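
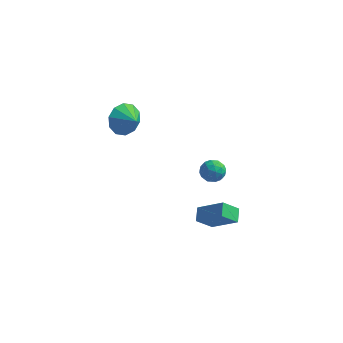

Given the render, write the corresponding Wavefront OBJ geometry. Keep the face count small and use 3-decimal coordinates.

v -4.219 4.177 3.424
v -3.733 4.432 2.482
v -3.281 3.763 3.796
v -3.667 4.956 2.899
v -3.811 5.184 3.517
v -4.111 5.026 4.099
v -4.452 4.545 4.424
v -4.704 3.923 4.367
v -4.771 3.398 3.95
v -4.627 3.171 3.332
v -4.327 3.328 2.75
v -3.986 3.809 2.425
v 0.928 3.196 1.753
v 1.445 3.575 2.156
v 1.695 2.245 1.664
v 2.212 2.624 2.067
v 1.576 2.381 2.399
v 1.102 2.969 2.454
v 2.038 2.851 1.366
v 1.564 3.439 1.421
v 2.131 3.362 1.917
v 1.845 3.071 2.555
v 1.295 2.749 1.265
v 1.009 2.458 1.903
v 1.119 3.469 1.962
v 2.021 2.351 1.858
v 1.647 2.208 2.053
v 1.951 2.431 2.29
v 0.918 3.113 2.137
v 1.221 3.336 2.374
v 1.298 2.634 2.517
v 1.919 2.484 1.446
v 2.222 2.707 1.683
v 1.189 3.389 1.53
v 1.493 3.612 1.767
v 1.842 3.186 1.303
v 1.826 3.566 2.059
v 2.277 3.007 2.007
v 2.175 3.141 1.595
v 1.896 3.486 1.627
v 1.658 3.396 2.434
v 2.109 2.837 2.382
v 1.735 2.694 2.577
v 1.457 3.04 2.609
v 2.061 3.27 2.294
v 1.031 2.983 1.438
v 1.482 2.424 1.386
v 1.683 2.78 1.211
v 1.405 3.126 1.243
v 0.863 2.813 1.813
v 1.314 2.254 1.761
v 1.244 2.334 2.193
v 0.965 2.679 2.225
v 1.079 2.55 1.526
v 3.482 -0.241 1.213
v 3.23 0.481 1.667
v 2 -0.142 0.232
v 1.748 0.581 0.686
v 4.072 0.479 0.394
v 3.82 1.202 0.848
v 2.59 0.579 -0.587
v 2.338 1.301 -0.133
f 2 1 4
f 2 4 3
f 4 1 5
f 4 5 3
f 5 1 6
f 5 6 3
f 6 1 7
f 6 7 3
f 7 1 8
f 7 8 3
f 8 1 9
f 8 9 3
f 9 1 10
f 9 10 3
f 10 1 11
f 10 11 3
f 11 1 12
f 11 12 3
f 12 1 2
f 12 2 3
f 13 50 29
f 50 24 53
f 29 53 18
f 50 53 29
f 13 29 25
f 29 18 30
f 25 30 14
f 29 30 25
f 13 25 34
f 25 14 35
f 34 35 20
f 25 35 34
f 13 34 46
f 34 20 49
f 46 49 23
f 34 49 46
f 13 46 50
f 46 23 54
f 50 54 24
f 46 54 50
f 14 30 41
f 30 18 44
f 41 44 22
f 30 44 41
f 18 53 31
f 53 24 52
f 31 52 17
f 53 52 31
f 24 54 51
f 54 23 47
f 51 47 15
f 54 47 51
f 23 49 48
f 49 20 36
f 48 36 19
f 49 36 48
f 20 35 40
f 35 14 37
f 40 37 21
f 35 37 40
f 16 42 28
f 42 22 43
f 28 43 17
f 42 43 28
f 16 28 26
f 28 17 27
f 26 27 15
f 28 27 26
f 16 26 33
f 26 15 32
f 33 32 19
f 26 32 33
f 16 33 38
f 33 19 39
f 38 39 21
f 33 39 38
f 16 38 42
f 38 21 45
f 42 45 22
f 38 45 42
f 17 43 31
f 43 22 44
f 31 44 18
f 43 44 31
f 15 27 51
f 27 17 52
f 51 52 24
f 27 52 51
f 19 32 48
f 32 15 47
f 48 47 23
f 32 47 48
f 21 39 40
f 39 19 36
f 40 36 20
f 39 36 40
f 22 45 41
f 45 21 37
f 41 37 14
f 45 37 41
f 56 58 55
f 59 56 55
f 55 58 57
f 57 59 55
f 56 62 58
f 60 56 59
f 60 62 56
f 58 62 57
f 61 59 57
f 57 62 61
f 61 60 59
f 62 60 61



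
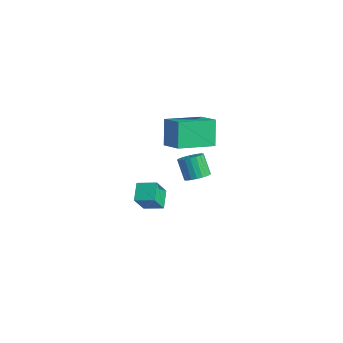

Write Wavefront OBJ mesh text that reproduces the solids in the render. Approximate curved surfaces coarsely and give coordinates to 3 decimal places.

v -0.822 -4.771 -2.275
v -1.58 -4.2 -1.663
v -1.206 -4.026 -3.446
v -1.965 -3.455 -2.834
v -0.075 -4.025 -2.046
v -0.834 -3.454 -1.434
v -0.46 -3.28 -3.217
v -1.218 -2.709 -2.605
v 2.76 -3.254 1.255
v 3.254 -3.565 1.563
v 2.594 -3.577 2.612
v 2.1 -3.266 2.305
v 3.318 -3.302 1.606
v 2.657 -3.313 2.655
v 3.284 -3.03 1.588
v 2.624 -3.041 2.637
v 3.161 -2.797 1.512
v 2.5 -2.808 2.562
v 2.968 -2.643 1.393
v 2.307 -2.654 2.442
v 2.739 -2.595 1.249
v 2.078 -2.606 2.298
v 2.514 -2.66 1.107
v 1.853 -2.672 2.156
v 2.331 -2.829 0.99
v 1.671 -2.84 2.039
v 2.223 -3.071 0.919
v 1.562 -3.082 1.968
v 2.208 -3.345 0.906
v 1.547 -3.356 1.956
v 2.288 -3.603 0.954
v 1.627 -3.614 2.003
v 2.45 -3.801 1.054
v 1.789 -3.812 2.103
v 2.665 -3.904 1.188
v 2.005 -3.915 2.238
v 2.897 -3.895 1.335
v 2.237 -3.906 2.384
v 3.106 -3.775 1.467
v 2.445 -3.787 2.516
v 1.099 -4.151 2.843
v 0.512 -3.788 4.242
v 1.166 -2.133 2.346
v 0.578 -1.769 3.745
v 2.322 -4.071 3.335
v 1.734 -3.707 4.734
v 2.388 -2.052 2.838
v 1.801 -1.689 4.237
f 2 4 1
f 5 2 1
f 1 4 3
f 3 5 1
f 2 8 4
f 6 2 5
f 6 8 2
f 4 8 3
f 7 5 3
f 3 8 7
f 7 6 5
f 8 6 7
f 10 9 13
f 10 13 11
f 11 13 14
f 11 14 12
f 13 9 15
f 13 15 14
f 14 15 16
f 14 16 12
f 15 9 17
f 15 17 16
f 16 17 18
f 16 18 12
f 17 9 19
f 17 19 18
f 18 19 20
f 18 20 12
f 19 9 21
f 19 21 20
f 20 21 22
f 20 22 12
f 21 9 23
f 21 23 22
f 22 23 24
f 22 24 12
f 23 9 25
f 23 25 24
f 24 25 26
f 24 26 12
f 25 9 27
f 25 27 26
f 26 27 28
f 26 28 12
f 27 9 29
f 27 29 28
f 28 29 30
f 28 30 12
f 29 9 31
f 29 31 30
f 30 31 32
f 30 32 12
f 31 9 33
f 31 33 32
f 32 33 34
f 32 34 12
f 33 9 35
f 33 35 34
f 34 35 36
f 34 36 12
f 35 9 37
f 35 37 36
f 36 37 38
f 36 38 12
f 37 9 39
f 37 39 38
f 38 39 40
f 38 40 12
f 39 9 10
f 39 10 40
f 40 10 11
f 40 11 12
f 42 44 41
f 45 42 41
f 41 44 43
f 43 45 41
f 42 48 44
f 46 42 45
f 46 48 42
f 44 48 43
f 47 45 43
f 43 48 47
f 47 46 45
f 48 46 47



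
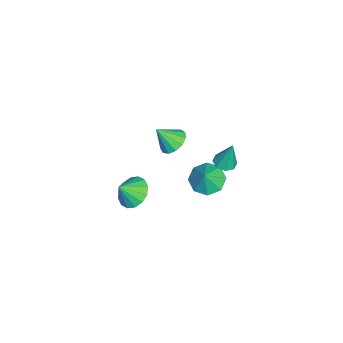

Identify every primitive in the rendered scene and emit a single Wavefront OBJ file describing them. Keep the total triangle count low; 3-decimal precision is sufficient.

v -0.251 0.184 2.951
v 0.541 0.41 3.055
v -0.149 -0.664 4.009
v 0.285 0.703 3.315
v -0.141 0.831 3.459
v -0.602 0.754 3.441
v -0.952 0.496 3.268
v -1.079 0.139 2.995
v -0.943 -0.204 2.707
v -0.588 -0.424 2.497
v -0.126 -0.45 2.43
v 0.297 -0.276 2.53
v 0.545 0.045 2.762
v -2.133 -2.173 -3.978
v -1.293 -2.365 -4.525
v -1.707 -2.867 -3.082
v -1.178 -1.933 -4.245
v -1.318 -1.565 -3.893
v -1.677 -1.36 -3.564
v -2.158 -1.373 -3.346
v -2.632 -1.6 -3.297
v -2.972 -1.981 -3.431
v -3.087 -2.414 -3.711
v -2.947 -2.782 -4.063
v -2.588 -2.987 -4.391
v -2.108 -2.974 -4.609
v -1.634 -2.746 -4.658
v 0.032 2.827 1.789
v 0.664 2.908 1.732
v 0.128 3.213 3.391
v 0.414 3.321 1.648
v -0.06 3.445 1.646
v -0.48 3.207 1.729
v -0.601 2.747 1.847
v -0.35 2.334 1.931
v 0.124 2.21 1.932
v 0.544 2.448 1.85
v -1.98 1.785 -2.093
v -1.119 1.891 -2.611
v -1.34 1.695 -1.047
v -1.408 2.568 -2.375
v -2.032 2.787 -1.975
v -2.625 2.419 -1.643
v -2.841 1.68 -1.576
v -2.552 1.002 -1.811
v -1.928 0.784 -2.212
v -1.335 1.152 -2.543
f 2 1 4
f 2 4 3
f 4 1 5
f 4 5 3
f 5 1 6
f 5 6 3
f 6 1 7
f 6 7 3
f 7 1 8
f 7 8 3
f 8 1 9
f 8 9 3
f 9 1 10
f 9 10 3
f 10 1 11
f 10 11 3
f 11 1 12
f 11 12 3
f 12 1 13
f 12 13 3
f 13 1 2
f 13 2 3
f 15 14 17
f 15 17 16
f 17 14 18
f 17 18 16
f 18 14 19
f 18 19 16
f 19 14 20
f 19 20 16
f 20 14 21
f 20 21 16
f 21 14 22
f 21 22 16
f 22 14 23
f 22 23 16
f 23 14 24
f 23 24 16
f 24 14 25
f 24 25 16
f 25 14 26
f 25 26 16
f 26 14 27
f 26 27 16
f 27 14 15
f 27 15 16
f 29 28 31
f 29 31 30
f 31 28 32
f 31 32 30
f 32 28 33
f 32 33 30
f 33 28 34
f 33 34 30
f 34 28 35
f 34 35 30
f 35 28 36
f 35 36 30
f 36 28 37
f 36 37 30
f 37 28 29
f 37 29 30
f 39 38 41
f 39 41 40
f 41 38 42
f 41 42 40
f 42 38 43
f 42 43 40
f 43 38 44
f 43 44 40
f 44 38 45
f 44 45 40
f 45 38 46
f 45 46 40
f 46 38 47
f 46 47 40
f 47 38 39
f 47 39 40



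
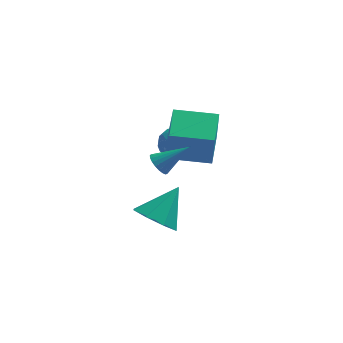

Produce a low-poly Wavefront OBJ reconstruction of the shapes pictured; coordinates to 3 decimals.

v -3.106 -1.774 1.042
v -2.831 -2.174 0.761
v -1.894 -1.586 1.958
v -2.772 -1.982 0.643
v -2.77 -1.754 0.594
v -2.826 -1.53 0.623
v -2.931 -1.348 0.723
v -3.066 -1.24 0.879
v -3.207 -1.224 1.064
v -3.331 -1.303 1.244
v -3.416 -1.464 1.389
v -3.448 -1.678 1.475
v -3.42 -1.909 1.486
v -3.338 -2.117 1.42
v -3.215 -2.265 1.288
v -3.074 -2.329 1.114
v -2.938 -2.296 0.928
v -2.431 4.341 -1.957
v -1.874 4.011 -1.356
v -3.286 3.209 -1.784
v -2.729 2.879 -1.183
v -3.197 3.606 -1
v -2.668 4.305 -1.107
v -2.492 2.915 -2.033
v -1.963 3.614 -2.14
v -1.911 3.13 -1.403
v -2.347 3.557 -0.765
v -2.813 3.663 -2.375
v -3.249 4.09 -1.737
v -2.077 4.275 -1.672
v -3.083 2.945 -1.468
v -3.358 3.372 -1.361
v -3.03 3.178 -1.007
v -2.544 4.448 -1.525
v -2.217 4.254 -1.172
v -2.994 4.016 -0.963
v -2.943 2.966 -1.968
v -2.616 2.772 -1.615
v -2.13 4.042 -2.133
v -1.802 3.848 -1.779
v -2.166 3.204 -2.177
v -1.772 3.563 -1.346
v -2.275 2.898 -1.245
v -2.135 2.919 -1.744
v -1.824 3.33 -1.807
v -2.028 3.815 -0.971
v -2.531 3.149 -0.869
v -2.806 3.576 -0.762
v -2.495 3.987 -0.824
v -2.05 3.297 -0.999
v -2.629 4.071 -2.271
v -3.132 3.405 -2.169
v -2.665 3.233 -2.316
v -2.354 3.644 -2.378
v -2.885 4.322 -1.895
v -3.388 3.657 -1.794
v -3.336 3.89 -1.333
v -3.025 4.301 -1.396
v -3.11 3.923 -2.141
v -2.899 0.036 0.059
v -2.803 -0.418 1.757
v -2.747 1.654 0.483
v -2.651 1.2 2.181
v -1.069 -0.1 -0.081
v -0.973 -0.554 1.617
v -0.917 1.518 0.343
v -0.821 1.064 2.041
v -3.354 0.165 -3.812
v -2.463 -0.433 -4.005
v -2.426 1.115 -2.468
v -2.492 0.258 -4.473
v -3.026 0.894 -4.554
v -3.752 1.103 -4.2
v -4.245 0.763 -3.619
v -4.216 0.073 -3.152
v -3.683 -0.563 -3.071
v -2.956 -0.773 -3.424
f 2 1 4
f 2 4 3
f 4 1 5
f 4 5 3
f 5 1 6
f 5 6 3
f 6 1 7
f 6 7 3
f 7 1 8
f 7 8 3
f 8 1 9
f 8 9 3
f 9 1 10
f 9 10 3
f 10 1 11
f 10 11 3
f 11 1 12
f 11 12 3
f 12 1 13
f 12 13 3
f 13 1 14
f 13 14 3
f 14 1 15
f 14 15 3
f 15 1 16
f 15 16 3
f 16 1 17
f 16 17 3
f 17 1 2
f 17 2 3
f 18 55 34
f 55 29 58
f 34 58 23
f 55 58 34
f 18 34 30
f 34 23 35
f 30 35 19
f 34 35 30
f 18 30 39
f 30 19 40
f 39 40 25
f 30 40 39
f 18 39 51
f 39 25 54
f 51 54 28
f 39 54 51
f 18 51 55
f 51 28 59
f 55 59 29
f 51 59 55
f 19 35 46
f 35 23 49
f 46 49 27
f 35 49 46
f 23 58 36
f 58 29 57
f 36 57 22
f 58 57 36
f 29 59 56
f 59 28 52
f 56 52 20
f 59 52 56
f 28 54 53
f 54 25 41
f 53 41 24
f 54 41 53
f 25 40 45
f 40 19 42
f 45 42 26
f 40 42 45
f 21 47 33
f 47 27 48
f 33 48 22
f 47 48 33
f 21 33 31
f 33 22 32
f 31 32 20
f 33 32 31
f 21 31 38
f 31 20 37
f 38 37 24
f 31 37 38
f 21 38 43
f 38 24 44
f 43 44 26
f 38 44 43
f 21 43 47
f 43 26 50
f 47 50 27
f 43 50 47
f 22 48 36
f 48 27 49
f 36 49 23
f 48 49 36
f 20 32 56
f 32 22 57
f 56 57 29
f 32 57 56
f 24 37 53
f 37 20 52
f 53 52 28
f 37 52 53
f 26 44 45
f 44 24 41
f 45 41 25
f 44 41 45
f 27 50 46
f 50 26 42
f 46 42 19
f 50 42 46
f 61 63 60
f 64 61 60
f 60 63 62
f 62 64 60
f 61 67 63
f 65 61 64
f 65 67 61
f 63 67 62
f 66 64 62
f 62 67 66
f 66 65 64
f 67 65 66
f 69 68 71
f 69 71 70
f 71 68 72
f 71 72 70
f 72 68 73
f 72 73 70
f 73 68 74
f 73 74 70
f 74 68 75
f 74 75 70
f 75 68 76
f 75 76 70
f 76 68 77
f 76 77 70
f 77 68 69
f 77 69 70



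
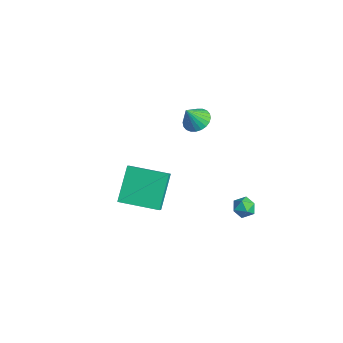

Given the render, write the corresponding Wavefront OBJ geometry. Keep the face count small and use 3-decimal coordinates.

v 3.518 2.71 -2.8
v 4.1 2.365 -2.896
v 3.04 1.795 -2.404
v 3.622 1.45 -2.5
v 3.587 1.933 -2.017
v 3.882 2.498 -2.262
v 3.258 1.662 -3.038
v 3.553 2.227 -3.283
v 3.939 1.717 -3.043
v 4.142 1.884 -2.412
v 2.998 2.276 -2.888
v 3.201 2.443 -2.257
v -3.72 3.717 -2.111
v -2.908 3.525 -2.207
v -3.74 3.043 -0.929
v -2.888 3.809 -2.045
v -2.995 4.079 -1.892
v -3.212 4.294 -1.773
v -3.506 4.421 -1.705
v -3.833 4.441 -1.699
v -4.143 4.35 -1.756
v -4.389 4.164 -1.866
v -4.533 3.909 -2.014
v -4.553 3.625 -2.177
v -4.446 3.355 -2.329
v -4.229 3.14 -2.448
v -3.935 3.013 -2.516
v -3.608 2.993 -2.522
v -3.298 3.084 -2.465
v -3.052 3.27 -2.355
v 0.442 -3.44 -1.98
v 0.943 -3.832 -1.344
v -0.581 -2.258 -0.445
v -0.079 -2.65 0.191
v 1.939 -1.87 -2.191
v 2.441 -2.262 -1.555
v 0.917 -0.688 -0.656
v 1.418 -1.08 -0.02
f 1 12 6
f 1 6 2
f 1 2 8
f 1 8 11
f 1 11 12
f 2 6 10
f 6 12 5
f 12 11 3
f 11 8 7
f 8 2 9
f 4 10 5
f 4 5 3
f 4 3 7
f 4 7 9
f 4 9 10
f 5 10 6
f 3 5 12
f 7 3 11
f 9 7 8
f 10 9 2
f 14 13 16
f 14 16 15
f 16 13 17
f 16 17 15
f 17 13 18
f 17 18 15
f 18 13 19
f 18 19 15
f 19 13 20
f 19 20 15
f 20 13 21
f 20 21 15
f 21 13 22
f 21 22 15
f 22 13 23
f 22 23 15
f 23 13 24
f 23 24 15
f 24 13 25
f 24 25 15
f 25 13 26
f 25 26 15
f 26 13 27
f 26 27 15
f 27 13 28
f 27 28 15
f 28 13 29
f 28 29 15
f 29 13 30
f 29 30 15
f 30 13 14
f 30 14 15
f 32 34 31
f 35 32 31
f 31 34 33
f 33 35 31
f 32 38 34
f 36 32 35
f 36 38 32
f 34 38 33
f 37 35 33
f 33 38 37
f 37 36 35
f 38 36 37



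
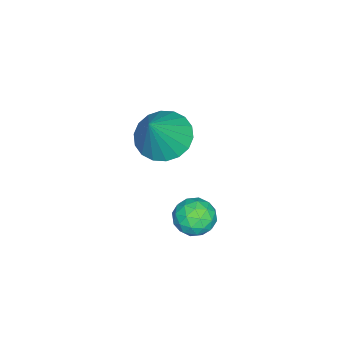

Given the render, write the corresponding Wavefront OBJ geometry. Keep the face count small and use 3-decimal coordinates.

v 2.661 1.091 -0.299
v 3.188 1.383 -0.518
v 3.252 0.397 0.198
v 3.779 0.689 -0.021
v 3.409 0.981 0.413
v 3.043 1.41 0.106
v 3.397 0.37 -0.426
v 3.031 0.799 -0.733
v 3.643 0.937 -0.597
v 3.65 1.315 -0.079
v 2.79 0.465 -0.241
v 2.797 0.843 0.277
v 2.873 1.298 -0.452
v 3.567 0.482 0.132
v 3.349 0.654 0.387
v 3.659 0.825 0.258
v 2.788 1.314 -0.085
v 3.098 1.485 -0.215
v 3.227 1.249 0.333
v 3.342 0.295 -0.105
v 3.652 0.466 -0.235
v 2.781 0.955 -0.578
v 3.091 1.126 -0.707
v 3.213 0.531 -0.653
v 3.45 1.207 -0.628
v 3.797 0.799 -0.335
v 3.572 0.612 -0.573
v 3.358 0.864 -0.754
v 3.454 1.429 -0.323
v 3.801 1.021 -0.031
v 3.584 1.193 0.224
v 3.369 1.445 0.044
v 3.721 1.167 -0.369
v 2.639 0.759 -0.289
v 2.986 0.351 0.003
v 3.071 0.335 -0.364
v 2.856 0.587 -0.544
v 2.643 0.981 0.015
v 2.99 0.573 0.308
v 3.082 0.916 0.434
v 2.868 1.168 0.253
v 2.719 0.613 0.049
v 2.595 -0.252 2.415
v 3.22 0.082 2.002
v 3.465 -0.308 3.685
v 3.046 0.374 2.135
v 2.782 0.542 2.323
v 2.481 0.552 2.529
v 2.203 0.404 2.713
v 2.003 0.126 2.838
v 1.919 -0.227 2.879
v 1.97 -0.585 2.828
v 2.145 -0.877 2.696
v 2.408 -1.045 2.507
v 2.709 -1.056 2.301
v 2.987 -0.907 2.117
v 3.188 -0.629 1.992
v 3.271 -0.276 1.951
f 1 38 17
f 38 12 41
f 17 41 6
f 38 41 17
f 1 17 13
f 17 6 18
f 13 18 2
f 17 18 13
f 1 13 22
f 13 2 23
f 22 23 8
f 13 23 22
f 1 22 34
f 22 8 37
f 34 37 11
f 22 37 34
f 1 34 38
f 34 11 42
f 38 42 12
f 34 42 38
f 2 18 29
f 18 6 32
f 29 32 10
f 18 32 29
f 6 41 19
f 41 12 40
f 19 40 5
f 41 40 19
f 12 42 39
f 42 11 35
f 39 35 3
f 42 35 39
f 11 37 36
f 37 8 24
f 36 24 7
f 37 24 36
f 8 23 28
f 23 2 25
f 28 25 9
f 23 25 28
f 4 30 16
f 30 10 31
f 16 31 5
f 30 31 16
f 4 16 14
f 16 5 15
f 14 15 3
f 16 15 14
f 4 14 21
f 14 3 20
f 21 20 7
f 14 20 21
f 4 21 26
f 21 7 27
f 26 27 9
f 21 27 26
f 4 26 30
f 26 9 33
f 30 33 10
f 26 33 30
f 5 31 19
f 31 10 32
f 19 32 6
f 31 32 19
f 3 15 39
f 15 5 40
f 39 40 12
f 15 40 39
f 7 20 36
f 20 3 35
f 36 35 11
f 20 35 36
f 9 27 28
f 27 7 24
f 28 24 8
f 27 24 28
f 10 33 29
f 33 9 25
f 29 25 2
f 33 25 29
f 44 43 46
f 44 46 45
f 46 43 47
f 46 47 45
f 47 43 48
f 47 48 45
f 48 43 49
f 48 49 45
f 49 43 50
f 49 50 45
f 50 43 51
f 50 51 45
f 51 43 52
f 51 52 45
f 52 43 53
f 52 53 45
f 53 43 54
f 53 54 45
f 54 43 55
f 54 55 45
f 55 43 56
f 55 56 45
f 56 43 57
f 56 57 45
f 57 43 58
f 57 58 45
f 58 43 44
f 58 44 45



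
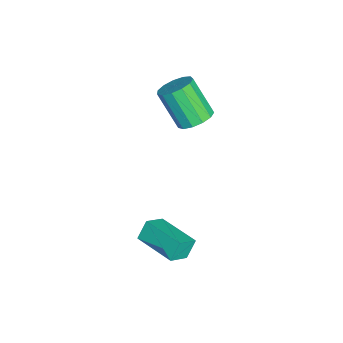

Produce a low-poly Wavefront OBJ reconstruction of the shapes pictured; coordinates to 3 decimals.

v -3.271 2.832 2.924
v -2.64 3.172 3.381
v -3.298 2.228 4.992
v -3.929 1.888 4.536
v -3.007 3.477 3.41
v -3.665 2.534 5.022
v -3.458 3.578 3.285
v -4.116 2.635 4.896
v -3.85 3.442 3.045
v -4.508 2.499 4.657
v -4.058 3.112 2.767
v -4.716 2.169 4.379
v -4.016 2.693 2.539
v -4.674 1.75 4.151
v -3.738 2.318 2.433
v -4.395 1.375 4.045
v -3.311 2.106 2.483
v -3.969 1.163 4.095
v -2.872 2.124 2.673
v -3.53 1.181 4.285
v -2.559 2.367 2.943
v -3.217 1.424 4.555
v -2.473 2.758 3.207
v -3.131 1.815 4.818
v -0.12 1.703 -0.909
v 0.603 1.106 -0.297
v 1.108 3.191 -0.91
v 1.832 2.594 -0.298
v 0.288 1.366 -1.722
v 1.012 0.769 -1.11
v 1.517 2.854 -1.723
v 2.24 2.257 -1.111
f 2 1 5
f 2 5 3
f 3 5 6
f 3 6 4
f 5 1 7
f 5 7 6
f 6 7 8
f 6 8 4
f 7 1 9
f 7 9 8
f 8 9 10
f 8 10 4
f 9 1 11
f 9 11 10
f 10 11 12
f 10 12 4
f 11 1 13
f 11 13 12
f 12 13 14
f 12 14 4
f 13 1 15
f 13 15 14
f 14 15 16
f 14 16 4
f 15 1 17
f 15 17 16
f 16 17 18
f 16 18 4
f 17 1 19
f 17 19 18
f 18 19 20
f 18 20 4
f 19 1 21
f 19 21 20
f 20 21 22
f 20 22 4
f 21 1 23
f 21 23 22
f 22 23 24
f 22 24 4
f 23 1 2
f 23 2 24
f 24 2 3
f 24 3 4
f 26 28 25
f 29 26 25
f 25 28 27
f 27 29 25
f 26 32 28
f 30 26 29
f 30 32 26
f 28 32 27
f 31 29 27
f 27 32 31
f 31 30 29
f 32 30 31



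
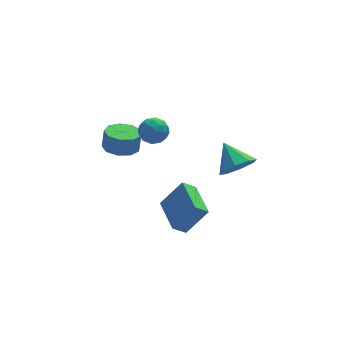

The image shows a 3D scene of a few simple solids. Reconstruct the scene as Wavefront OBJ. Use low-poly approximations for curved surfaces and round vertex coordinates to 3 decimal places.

v -3.061 3.612 -1.246
v -2.123 3.662 -1.393
v -1.962 3.777 -0.321
v -2.899 3.728 -0.174
v -2.384 4.257 -1.417
v -2.223 4.372 -0.345
v -2.961 4.55 -1.362
v -2.8 4.665 -0.29
v -3.585 4.404 -1.252
v -3.424 4.52 -0.18
v -3.964 3.888 -1.139
v -3.802 4.004 -0.068
v -3.92 3.243 -1.077
v -3.758 3.358 -0.005
v -3.474 2.77 -1.093
v -3.312 2.886 -0.021
v -2.835 2.692 -1.181
v -2.673 2.807 -0.109
v -2.301 3.044 -1.299
v -2.14 3.159 -0.227
v 0.748 -2.865 1.503
v 1.118 -2.275 0.813
v 0.452 -1.635 2.397
v 0.382 -2.39 0.728
v -0.14 -2.783 1.096
v -0.142 -3.224 1.702
v 0.377 -3.455 2.192
v 1.113 -3.341 2.277
v 1.635 -2.948 1.909
v 1.637 -2.507 1.303
v -1.354 -1.536 -4.043
v -2.051 -1.543 -3.49
v -1.295 0.581 -3.941
v -1.992 0.574 -3.388
v -0.248 -1.634 -2.652
v -0.945 -1.641 -2.099
v -0.189 0.483 -2.55
v -0.886 0.476 -1.997
v -2.278 2.368 0.329
v -2.025 2.799 0.992
v -1.195 2.781 -0.352
v -0.942 3.212 0.311
v -0.934 2.381 0.328
v -1.603 2.127 0.749
v -1.617 3.453 -0.109
v -2.286 3.199 0.312
v -1.617 3.47 0.722
v -1.195 2.808 0.992
v -2.025 2.772 -0.352
v -1.603 2.11 -0.082
v -2.247 2.548 0.72
v -0.973 3.032 -0.08
v -0.969 2.544 -0.07
v -0.82 2.798 0.32
v -1.999 2.152 0.577
v -1.85 2.406 0.967
v -1.209 2.16 0.577
v -1.37 3.174 -0.327
v -1.221 3.428 0.063
v -2.4 2.782 0.32
v -2.251 3.036 0.71
v -2.011 3.42 0.063
v -1.858 3.195 0.951
v -1.221 3.438 0.551
v -1.618 3.58 0.304
v -2.011 3.43 0.551
v -1.61 2.806 1.11
v -0.973 3.048 0.71
v -0.968 2.56 0.72
v -1.362 2.41 0.967
v -1.37 3.2 0.951
v -2.247 2.532 -0.07
v -1.61 2.774 -0.47
v -1.858 3.17 -0.327
v -2.252 3.02 -0.08
v -1.999 2.142 0.089
v -1.362 2.385 -0.311
v -1.209 2.15 0.089
v -1.602 2 0.336
v -1.85 2.38 -0.311
f 2 1 5
f 2 5 3
f 3 5 6
f 3 6 4
f 5 1 7
f 5 7 6
f 6 7 8
f 6 8 4
f 7 1 9
f 7 9 8
f 8 9 10
f 8 10 4
f 9 1 11
f 9 11 10
f 10 11 12
f 10 12 4
f 11 1 13
f 11 13 12
f 12 13 14
f 12 14 4
f 13 1 15
f 13 15 14
f 14 15 16
f 14 16 4
f 15 1 17
f 15 17 16
f 16 17 18
f 16 18 4
f 17 1 19
f 17 19 18
f 18 19 20
f 18 20 4
f 19 1 2
f 19 2 20
f 20 2 3
f 20 3 4
f 22 21 24
f 22 24 23
f 24 21 25
f 24 25 23
f 25 21 26
f 25 26 23
f 26 21 27
f 26 27 23
f 27 21 28
f 27 28 23
f 28 21 29
f 28 29 23
f 29 21 30
f 29 30 23
f 30 21 22
f 30 22 23
f 32 34 31
f 35 32 31
f 31 34 33
f 33 35 31
f 32 38 34
f 36 32 35
f 36 38 32
f 34 38 33
f 37 35 33
f 33 38 37
f 37 36 35
f 38 36 37
f 39 76 55
f 76 50 79
f 55 79 44
f 76 79 55
f 39 55 51
f 55 44 56
f 51 56 40
f 55 56 51
f 39 51 60
f 51 40 61
f 60 61 46
f 51 61 60
f 39 60 72
f 60 46 75
f 72 75 49
f 60 75 72
f 39 72 76
f 72 49 80
f 76 80 50
f 72 80 76
f 40 56 67
f 56 44 70
f 67 70 48
f 56 70 67
f 44 79 57
f 79 50 78
f 57 78 43
f 79 78 57
f 50 80 77
f 80 49 73
f 77 73 41
f 80 73 77
f 49 75 74
f 75 46 62
f 74 62 45
f 75 62 74
f 46 61 66
f 61 40 63
f 66 63 47
f 61 63 66
f 42 68 54
f 68 48 69
f 54 69 43
f 68 69 54
f 42 54 52
f 54 43 53
f 52 53 41
f 54 53 52
f 42 52 59
f 52 41 58
f 59 58 45
f 52 58 59
f 42 59 64
f 59 45 65
f 64 65 47
f 59 65 64
f 42 64 68
f 64 47 71
f 68 71 48
f 64 71 68
f 43 69 57
f 69 48 70
f 57 70 44
f 69 70 57
f 41 53 77
f 53 43 78
f 77 78 50
f 53 78 77
f 45 58 74
f 58 41 73
f 74 73 49
f 58 73 74
f 47 65 66
f 65 45 62
f 66 62 46
f 65 62 66
f 48 71 67
f 71 47 63
f 67 63 40
f 71 63 67



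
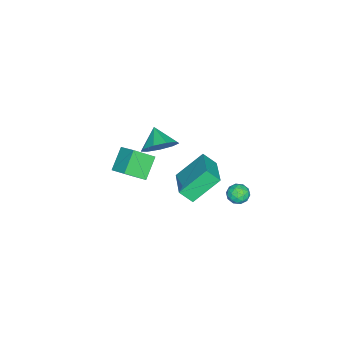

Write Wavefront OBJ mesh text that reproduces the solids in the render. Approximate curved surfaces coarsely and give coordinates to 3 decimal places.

v -3.421 -1.242 -1.633
v -3.08 -0.712 -0.757
v -4.259 -1.938 -0.887
v -3.65 -0.354 -1.063
v -4.112 -0.412 -1.636
v -4.252 -0.859 -2.207
v -4.003 -1.485 -2.511
v -3.482 -1.997 -2.404
v -2.932 -2.156 -1.936
v -2.612 -1.888 -1.327
v -2.67 -1.318 -0.861
v -2.789 3.559 -2.606
v -2.466 4.013 -2.228
v -1.894 3.427 -3.212
v -1.571 3.881 -2.834
v -1.736 3.282 -2.574
v -2.29 3.364 -2.2
v -2.07 4.076 -3.24
v -2.624 4.158 -2.866
v -2.022 4.332 -2.62
v -1.816 3.841 -2.208
v -2.544 3.599 -3.232
v -2.338 3.108 -2.82
v -2.706 3.797 -2.364
v -1.654 3.643 -3.076
v -1.751 3.291 -2.923
v -1.561 3.557 -2.701
v -2.602 3.416 -2.347
v -2.413 3.683 -2.125
v -1.984 3.253 -2.328
v -1.947 3.757 -3.315
v -1.758 4.024 -3.093
v -2.799 3.883 -2.739
v -2.609 4.149 -2.517
v -2.376 4.187 -3.112
v -2.255 4.252 -2.372
v -1.729 4.174 -2.728
v -2.023 4.289 -2.967
v -2.348 4.337 -2.747
v -2.134 3.963 -2.13
v -1.608 3.886 -2.486
v -1.705 3.534 -2.333
v -2.03 3.582 -2.113
v -1.873 4.151 -2.36
v -2.752 3.554 -2.954
v -2.226 3.477 -3.31
v -2.33 3.858 -3.327
v -2.655 3.906 -3.107
v -2.631 3.266 -2.712
v -2.105 3.188 -3.068
v -2.012 3.103 -2.693
v -2.337 3.151 -2.473
v -2.487 3.289 -3.08
v -3.018 2.169 -1.408
v -2.87 1.444 -0.706
v -1.253 3.058 -0.864
v -1.105 2.333 -0.162
v -2.015 1.027 -2.798
v -1.867 0.302 -2.096
v -0.25 1.916 -2.254
v -0.102 1.191 -1.552
v 2.727 -0.769 4.336
v 3.272 0.153 4.939
v 2.106 0.115 3.544
v 2.651 1.038 4.147
v 3.809 -0.818 3.433
v 4.354 0.105 4.036
v 3.188 0.067 2.641
v 3.733 0.989 3.244
f 2 1 4
f 2 4 3
f 4 1 5
f 4 5 3
f 5 1 6
f 5 6 3
f 6 1 7
f 6 7 3
f 7 1 8
f 7 8 3
f 8 1 9
f 8 9 3
f 9 1 10
f 9 10 3
f 10 1 11
f 10 11 3
f 11 1 2
f 11 2 3
f 12 49 28
f 49 23 52
f 28 52 17
f 49 52 28
f 12 28 24
f 28 17 29
f 24 29 13
f 28 29 24
f 12 24 33
f 24 13 34
f 33 34 19
f 24 34 33
f 12 33 45
f 33 19 48
f 45 48 22
f 33 48 45
f 12 45 49
f 45 22 53
f 49 53 23
f 45 53 49
f 13 29 40
f 29 17 43
f 40 43 21
f 29 43 40
f 17 52 30
f 52 23 51
f 30 51 16
f 52 51 30
f 23 53 50
f 53 22 46
f 50 46 14
f 53 46 50
f 22 48 47
f 48 19 35
f 47 35 18
f 48 35 47
f 19 34 39
f 34 13 36
f 39 36 20
f 34 36 39
f 15 41 27
f 41 21 42
f 27 42 16
f 41 42 27
f 15 27 25
f 27 16 26
f 25 26 14
f 27 26 25
f 15 25 32
f 25 14 31
f 32 31 18
f 25 31 32
f 15 32 37
f 32 18 38
f 37 38 20
f 32 38 37
f 15 37 41
f 37 20 44
f 41 44 21
f 37 44 41
f 16 42 30
f 42 21 43
f 30 43 17
f 42 43 30
f 14 26 50
f 26 16 51
f 50 51 23
f 26 51 50
f 18 31 47
f 31 14 46
f 47 46 22
f 31 46 47
f 20 38 39
f 38 18 35
f 39 35 19
f 38 35 39
f 21 44 40
f 44 20 36
f 40 36 13
f 44 36 40
f 55 57 54
f 58 55 54
f 54 57 56
f 56 58 54
f 55 61 57
f 59 55 58
f 59 61 55
f 57 61 56
f 60 58 56
f 56 61 60
f 60 59 58
f 61 59 60
f 63 65 62
f 66 63 62
f 62 65 64
f 64 66 62
f 63 69 65
f 67 63 66
f 67 69 63
f 65 69 64
f 68 66 64
f 64 69 68
f 68 67 66
f 69 67 68



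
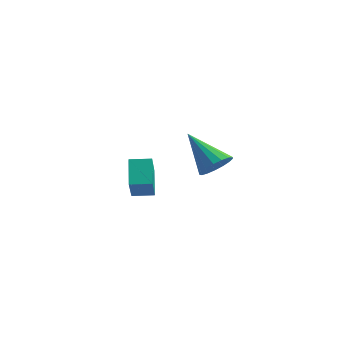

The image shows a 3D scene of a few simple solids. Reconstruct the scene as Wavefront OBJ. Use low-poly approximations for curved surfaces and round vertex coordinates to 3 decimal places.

v 2.195 -0.318 -1.106
v 2.708 -0.231 -0.579
v 0.845 -0.422 0.226
v 2.608 0.1 -0.655
v 2.413 0.335 -0.834
v 2.168 0.421 -1.075
v 1.93 0.338 -1.324
v 1.752 0.104 -1.522
v 1.676 -0.226 -1.625
v 1.719 -0.577 -1.609
v 1.871 -0.869 -1.478
v 2.097 -1.035 -1.262
v 2.346 -1.036 -1.009
v 2.56 -0.873 -0.779
v 2.691 -0.582 -0.624
v -2.954 0.393 -4.168
v -3.64 1.064 -3.177
v -2.286 1.01 -4.123
v -2.973 1.681 -3.131
v -2.287 -0.401 -3.169
v -2.974 0.27 -2.177
v -1.62 0.216 -3.123
v -2.306 0.887 -2.132
f 2 1 4
f 2 4 3
f 4 1 5
f 4 5 3
f 5 1 6
f 5 6 3
f 6 1 7
f 6 7 3
f 7 1 8
f 7 8 3
f 8 1 9
f 8 9 3
f 9 1 10
f 9 10 3
f 10 1 11
f 10 11 3
f 11 1 12
f 11 12 3
f 12 1 13
f 12 13 3
f 13 1 14
f 13 14 3
f 14 1 15
f 14 15 3
f 15 1 2
f 15 2 3
f 17 19 16
f 20 17 16
f 16 19 18
f 18 20 16
f 17 23 19
f 21 17 20
f 21 23 17
f 19 23 18
f 22 20 18
f 18 23 22
f 22 21 20
f 23 21 22



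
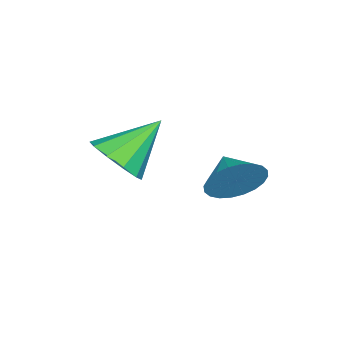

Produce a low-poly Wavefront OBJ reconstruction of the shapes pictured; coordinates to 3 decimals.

v 0.049 3.443 0.621
v 0.555 3.34 1.512
v -0.829 2.757 1.039
v 0.334 3.667 1.585
v 0.069 3.96 1.511
v -0.199 4.175 1.302
v -0.429 4.278 0.989
v -0.586 4.254 0.62
v -0.647 4.107 0.251
v -0.602 3.859 -0.061
v -0.458 3.547 -0.27
v -0.237 3.22 -0.343
v 0.028 2.926 -0.27
v 0.296 2.712 -0.061
v 0.526 2.609 0.252
v 0.684 2.632 0.621
v 0.744 2.78 0.99
v 0.699 3.028 1.303
v 1.479 0.153 1.702
v 2.315 0.692 2.007
v 0.341 1.187 2.998
v 2.043 1.007 1.517
v 1.556 0.996 1.098
v 1.039 0.663 0.91
v 0.69 0.136 1.024
v 0.642 -0.385 1.398
v 0.914 -0.7 1.888
v 1.401 -0.69 2.307
v 1.918 -0.357 2.495
v 2.267 0.171 2.38
f 2 1 4
f 2 4 3
f 4 1 5
f 4 5 3
f 5 1 6
f 5 6 3
f 6 1 7
f 6 7 3
f 7 1 8
f 7 8 3
f 8 1 9
f 8 9 3
f 9 1 10
f 9 10 3
f 10 1 11
f 10 11 3
f 11 1 12
f 11 12 3
f 12 1 13
f 12 13 3
f 13 1 14
f 13 14 3
f 14 1 15
f 14 15 3
f 15 1 16
f 15 16 3
f 16 1 17
f 16 17 3
f 17 1 18
f 17 18 3
f 18 1 2
f 18 2 3
f 20 19 22
f 20 22 21
f 22 19 23
f 22 23 21
f 23 19 24
f 23 24 21
f 24 19 25
f 24 25 21
f 25 19 26
f 25 26 21
f 26 19 27
f 26 27 21
f 27 19 28
f 27 28 21
f 28 19 29
f 28 29 21
f 29 19 30
f 29 30 21
f 30 19 20
f 30 20 21



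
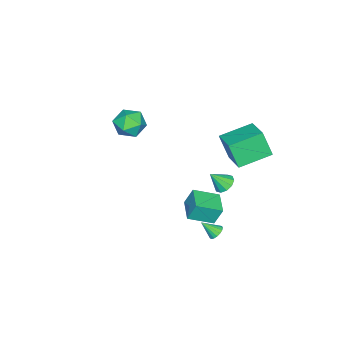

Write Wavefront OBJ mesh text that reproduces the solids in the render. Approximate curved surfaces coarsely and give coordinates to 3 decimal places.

v 1.606 3.913 0.622
v 2.207 4.022 0.372
v 2.114 3.307 1.578
v 2.115 4.334 0.619
v 1.828 4.484 0.867
v 1.456 4.417 1.021
v 1.142 4.157 1.023
v 1.005 3.804 0.872
v 1.098 3.492 0.625
v 1.385 3.341 0.378
v 1.756 3.409 0.223
v 2.07 3.669 0.221
v -2.276 2.186 -0.775
v -2.309 1.517 0.809
v -3.818 3.482 -0.259
v -3.851 2.813 1.325
v -1.049 3.427 -0.225
v -1.082 2.758 1.359
v -2.591 4.723 0.291
v -2.624 4.054 1.875
v -2.339 -3.831 0.424
v -1.963 -3.293 1.259
v -0.737 -4.047 -0.159
v -0.361 -3.509 0.676
v -0.792 -4.47 0.814
v -1.782 -4.336 1.174
v -0.918 -3.004 -0.074
v -1.908 -2.87 0.286
v -1.084 -2.782 0.951
v -1.007 -3.688 1.5
v -1.693 -3.652 -0.4
v -1.616 -4.558 0.149
v 1.833 3.238 -1.501
v 1.646 3.664 -0.395
v 2.999 4.057 -1.619
v 2.812 4.482 -0.513
v 2.708 2.078 -0.907
v 2.521 2.503 0.199
v 3.874 2.896 -1.025
v 3.687 3.322 0.081
v 2.343 3.856 -3.039
v 2.58 4.215 -2.765
v 2.637 3.084 -2.281
v 2.352 4.215 -2.677
v 2.123 4.132 -2.671
v 1.943 3.986 -2.75
v 1.856 3.811 -2.895
v 1.88 3.645 -3.073
v 2.01 3.528 -3.243
v 2.216 3.486 -3.366
v 2.452 3.528 -3.414
v 2.663 3.646 -3.376
v 2.8 3.811 -3.261
v 2.833 3.987 -3.095
v 2.753 4.133 -2.916
f 2 1 4
f 2 4 3
f 4 1 5
f 4 5 3
f 5 1 6
f 5 6 3
f 6 1 7
f 6 7 3
f 7 1 8
f 7 8 3
f 8 1 9
f 8 9 3
f 9 1 10
f 9 10 3
f 10 1 11
f 10 11 3
f 11 1 12
f 11 12 3
f 12 1 2
f 12 2 3
f 14 16 13
f 17 14 13
f 13 16 15
f 15 17 13
f 14 20 16
f 18 14 17
f 18 20 14
f 16 20 15
f 19 17 15
f 15 20 19
f 19 18 17
f 20 18 19
f 21 32 26
f 21 26 22
f 21 22 28
f 21 28 31
f 21 31 32
f 22 26 30
f 26 32 25
f 32 31 23
f 31 28 27
f 28 22 29
f 24 30 25
f 24 25 23
f 24 23 27
f 24 27 29
f 24 29 30
f 25 30 26
f 23 25 32
f 27 23 31
f 29 27 28
f 30 29 22
f 34 36 33
f 37 34 33
f 33 36 35
f 35 37 33
f 34 40 36
f 38 34 37
f 38 40 34
f 36 40 35
f 39 37 35
f 35 40 39
f 39 38 37
f 40 38 39
f 42 41 44
f 42 44 43
f 44 41 45
f 44 45 43
f 45 41 46
f 45 46 43
f 46 41 47
f 46 47 43
f 47 41 48
f 47 48 43
f 48 41 49
f 48 49 43
f 49 41 50
f 49 50 43
f 50 41 51
f 50 51 43
f 51 41 52
f 51 52 43
f 52 41 53
f 52 53 43
f 53 41 54
f 53 54 43
f 54 41 55
f 54 55 43
f 55 41 42
f 55 42 43



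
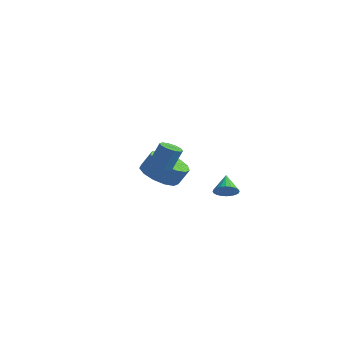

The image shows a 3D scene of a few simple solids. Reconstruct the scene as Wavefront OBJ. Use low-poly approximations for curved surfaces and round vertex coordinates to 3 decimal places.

v -1.099 3.636 -1.457
v -0.569 3.738 -1.113
v -1.701 4.224 -0.703
v -0.567 3.936 -1.265
v -0.645 4.088 -1.447
v -0.793 4.171 -1.63
v -0.987 4.173 -1.787
v -1.199 4.093 -1.893
v -1.395 3.944 -1.934
v -1.546 3.747 -1.901
v -1.628 3.534 -1.801
v -1.631 3.336 -1.649
v -1.552 3.184 -1.467
v -1.404 3.101 -1.284
v -1.21 3.099 -1.127
v -0.999 3.179 -1.02
v -0.803 3.328 -0.98
v -0.652 3.525 -1.013
v 1.518 -2.99 2.513
v 1.999 -3.252 2.466
v 2.303 -2.892 3.58
v 1.822 -2.63 3.627
v 2.041 -2.935 2.352
v 2.345 -2.575 3.466
v 1.883 -2.639 2.299
v 2.187 -2.278 3.414
v 1.585 -2.477 2.328
v 1.89 -2.116 3.442
v 1.262 -2.511 2.428
v 1.567 -2.15 3.542
v 1.037 -2.728 2.56
v 1.341 -2.368 3.674
v 0.995 -3.045 2.674
v 1.299 -2.685 3.788
v 1.153 -3.342 2.726
v 1.457 -2.981 3.841
v 1.45 -3.504 2.698
v 1.755 -3.143 3.812
v 1.773 -3.47 2.598
v 2.078 -3.109 3.712
v -3.503 1.506 -0.498
v -2.572 1.004 -0.719
v -2.167 1.352 0.197
v -3.097 1.854 0.418
v -2.525 1.564 -0.953
v -2.119 1.912 -0.037
v -2.788 2.105 -1.042
v -2.382 2.453 -0.127
v -3.278 2.456 -0.959
v -2.872 2.804 -0.043
v -3.839 2.506 -0.729
v -3.434 2.854 0.186
v -4.293 2.238 -0.426
v -3.888 2.586 0.49
v -4.497 1.738 -0.146
v -4.092 2.086 0.77
v -4.385 1.164 0.023
v -3.98 1.512 0.938
v -3.993 0.699 0.026
v -3.587 1.047 0.942
v -3.445 0.49 -0.137
v -3.039 0.838 0.779
v -2.915 0.603 -0.415
v -2.51 0.952 0.501
f 2 1 4
f 2 4 3
f 4 1 5
f 4 5 3
f 5 1 6
f 5 6 3
f 6 1 7
f 6 7 3
f 7 1 8
f 7 8 3
f 8 1 9
f 8 9 3
f 9 1 10
f 9 10 3
f 10 1 11
f 10 11 3
f 11 1 12
f 11 12 3
f 12 1 13
f 12 13 3
f 13 1 14
f 13 14 3
f 14 1 15
f 14 15 3
f 15 1 16
f 15 16 3
f 16 1 17
f 16 17 3
f 17 1 18
f 17 18 3
f 18 1 2
f 18 2 3
f 20 19 23
f 20 23 21
f 21 23 24
f 21 24 22
f 23 19 25
f 23 25 24
f 24 25 26
f 24 26 22
f 25 19 27
f 25 27 26
f 26 27 28
f 26 28 22
f 27 19 29
f 27 29 28
f 28 29 30
f 28 30 22
f 29 19 31
f 29 31 30
f 30 31 32
f 30 32 22
f 31 19 33
f 31 33 32
f 32 33 34
f 32 34 22
f 33 19 35
f 33 35 34
f 34 35 36
f 34 36 22
f 35 19 37
f 35 37 36
f 36 37 38
f 36 38 22
f 37 19 39
f 37 39 38
f 38 39 40
f 38 40 22
f 39 19 20
f 39 20 40
f 40 20 21
f 40 21 22
f 42 41 45
f 42 45 43
f 43 45 46
f 43 46 44
f 45 41 47
f 45 47 46
f 46 47 48
f 46 48 44
f 47 41 49
f 47 49 48
f 48 49 50
f 48 50 44
f 49 41 51
f 49 51 50
f 50 51 52
f 50 52 44
f 51 41 53
f 51 53 52
f 52 53 54
f 52 54 44
f 53 41 55
f 53 55 54
f 54 55 56
f 54 56 44
f 55 41 57
f 55 57 56
f 56 57 58
f 56 58 44
f 57 41 59
f 57 59 58
f 58 59 60
f 58 60 44
f 59 41 61
f 59 61 60
f 60 61 62
f 60 62 44
f 61 41 63
f 61 63 62
f 62 63 64
f 62 64 44
f 63 41 42
f 63 42 64
f 64 42 43
f 64 43 44



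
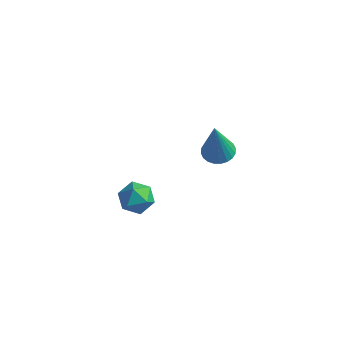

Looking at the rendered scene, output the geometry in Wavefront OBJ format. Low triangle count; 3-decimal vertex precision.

v -3.492 -0.18 -2.334
v -2.861 -0.571 -2.407
v -4.059 -1.169 -1.933
v -3.428 -1.56 -2.006
v -3.482 -1.034 -1.479
v -3.131 -0.423 -1.727
v -3.789 -1.317 -2.613
v -3.438 -0.706 -2.861
v -3.044 -1.274 -2.579
v -2.854 -1.099 -1.879
v -4.066 -0.641 -2.461
v -3.876 -0.466 -1.761
v -0.615 0.076 1.379
v -0.118 0.44 1.451
v -0.565 -0.336 3.121
v -0.297 0.596 1.493
v -0.525 0.674 1.518
v -0.767 0.66 1.522
v -0.985 0.558 1.504
v -1.147 0.382 1.467
v -1.228 0.16 1.417
v -1.216 -0.075 1.361
v -1.112 -0.287 1.308
v -0.933 -0.444 1.265
v -0.705 -0.521 1.24
v -0.464 -0.508 1.237
v -0.245 -0.405 1.255
v -0.083 -0.23 1.292
v -0.002 -0.007 1.342
v -0.014 0.228 1.398
f 1 12 6
f 1 6 2
f 1 2 8
f 1 8 11
f 1 11 12
f 2 6 10
f 6 12 5
f 12 11 3
f 11 8 7
f 8 2 9
f 4 10 5
f 4 5 3
f 4 3 7
f 4 7 9
f 4 9 10
f 5 10 6
f 3 5 12
f 7 3 11
f 9 7 8
f 10 9 2
f 14 13 16
f 14 16 15
f 16 13 17
f 16 17 15
f 17 13 18
f 17 18 15
f 18 13 19
f 18 19 15
f 19 13 20
f 19 20 15
f 20 13 21
f 20 21 15
f 21 13 22
f 21 22 15
f 22 13 23
f 22 23 15
f 23 13 24
f 23 24 15
f 24 13 25
f 24 25 15
f 25 13 26
f 25 26 15
f 26 13 27
f 26 27 15
f 27 13 28
f 27 28 15
f 28 13 29
f 28 29 15
f 29 13 30
f 29 30 15
f 30 13 14
f 30 14 15



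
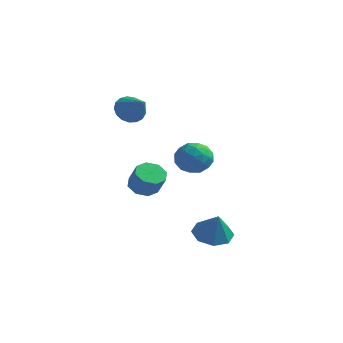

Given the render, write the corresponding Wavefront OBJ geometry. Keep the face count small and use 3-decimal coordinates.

v -0.29 0.139 1.108
v 0.704 0.158 1.28
v -0.064 -0.958 -0.08
v 0.93 -0.939 0.092
v 0.308 -1.344 0.775
v 0.168 -0.666 1.51
v 0.472 -0.134 -0.31
v 0.332 0.544 0.425
v 1.175 -0.011 0.404
v 1.074 -0.759 1.074
v -0.434 -0.041 0.126
v -0.535 -0.789 0.796
v 0.187 0.245 1.299
v 0.453 -1.045 -0.099
v 0.087 -1.283 0.303
v 0.672 -1.272 0.404
v -0.128 -0.239 1.434
v 0.456 -0.228 1.535
v 0.223 -1.111 1.238
v 0.184 -0.572 -0.335
v 0.768 -0.561 -0.234
v -0.032 0.472 0.796
v 0.553 0.483 0.897
v 0.417 0.311 -0.038
v 1.049 0.157 0.884
v 1.182 -0.488 0.186
v 0.912 -0.015 -0.05
v 0.83 0.383 0.382
v 0.989 -0.283 1.279
v 1.122 -0.928 0.58
v 0.756 -1.165 0.982
v 0.674 -0.767 1.414
v 1.266 -0.382 0.763
v -0.482 0.128 0.62
v -0.349 -0.517 -0.079
v -0.034 -0.033 -0.214
v -0.116 0.365 0.218
v -0.542 -0.312 1.014
v -0.409 -0.957 0.316
v -0.19 -1.183 0.818
v -0.272 -0.785 1.25
v -0.626 -0.418 0.437
v -3.825 0.38 2.864
v -3.38 0.284 2.123
v -2.515 -0.26 3.736
v -3.278 0.667 2.251
v -3.302 0.984 2.52
v -3.445 1.163 2.868
v -3.676 1.163 3.214
v -3.941 0.983 3.481
v -4.18 0.666 3.606
v -4.337 0.283 3.561
v -4.377 -0.078 3.356
v -4.291 -0.333 3.039
v -4.098 -0.425 2.682
v -3.843 -0.333 2.366
v -3.584 -0.077 2.164
v 1.708 -0.941 -3.9
v 2.223 -1.722 -4.354
v 2.272 -1.359 -2.54
v 2.651 -1.051 -4.325
v 2.526 -0.316 -4.047
v 1.922 0.053 -3.682
v 1.193 -0.16 -3.445
v 0.765 -0.83 -3.474
v 0.89 -1.566 -3.752
v 1.493 -1.935 -4.117
v -3.427 0.925 -2.37
v -2.872 0.508 -2.861
v -2.179 0.158 -1.781
v -2.733 0.575 -1.29
v -2.704 1.129 -2.768
v -2.011 0.779 -1.688
v -2.959 1.631 -2.441
v -2.266 1.281 -1.361
v -3.488 1.719 -2.073
v -2.795 1.369 -0.993
v -3.981 1.342 -1.879
v -3.288 0.992 -0.799
v -4.149 0.721 -1.972
v -3.456 0.371 -0.892
v -3.894 0.219 -2.299
v -3.201 -0.131 -1.219
v -3.365 0.131 -2.667
v -2.672 -0.219 -1.587
f 1 38 17
f 38 12 41
f 17 41 6
f 38 41 17
f 1 17 13
f 17 6 18
f 13 18 2
f 17 18 13
f 1 13 22
f 13 2 23
f 22 23 8
f 13 23 22
f 1 22 34
f 22 8 37
f 34 37 11
f 22 37 34
f 1 34 38
f 34 11 42
f 38 42 12
f 34 42 38
f 2 18 29
f 18 6 32
f 29 32 10
f 18 32 29
f 6 41 19
f 41 12 40
f 19 40 5
f 41 40 19
f 12 42 39
f 42 11 35
f 39 35 3
f 42 35 39
f 11 37 36
f 37 8 24
f 36 24 7
f 37 24 36
f 8 23 28
f 23 2 25
f 28 25 9
f 23 25 28
f 4 30 16
f 30 10 31
f 16 31 5
f 30 31 16
f 4 16 14
f 16 5 15
f 14 15 3
f 16 15 14
f 4 14 21
f 14 3 20
f 21 20 7
f 14 20 21
f 4 21 26
f 21 7 27
f 26 27 9
f 21 27 26
f 4 26 30
f 26 9 33
f 30 33 10
f 26 33 30
f 5 31 19
f 31 10 32
f 19 32 6
f 31 32 19
f 3 15 39
f 15 5 40
f 39 40 12
f 15 40 39
f 7 20 36
f 20 3 35
f 36 35 11
f 20 35 36
f 9 27 28
f 27 7 24
f 28 24 8
f 27 24 28
f 10 33 29
f 33 9 25
f 29 25 2
f 33 25 29
f 44 43 46
f 44 46 45
f 46 43 47
f 46 47 45
f 47 43 48
f 47 48 45
f 48 43 49
f 48 49 45
f 49 43 50
f 49 50 45
f 50 43 51
f 50 51 45
f 51 43 52
f 51 52 45
f 52 43 53
f 52 53 45
f 53 43 54
f 53 54 45
f 54 43 55
f 54 55 45
f 55 43 56
f 55 56 45
f 56 43 57
f 56 57 45
f 57 43 44
f 57 44 45
f 59 58 61
f 59 61 60
f 61 58 62
f 61 62 60
f 62 58 63
f 62 63 60
f 63 58 64
f 63 64 60
f 64 58 65
f 64 65 60
f 65 58 66
f 65 66 60
f 66 58 67
f 66 67 60
f 67 58 59
f 67 59 60
f 69 68 72
f 69 72 70
f 70 72 73
f 70 73 71
f 72 68 74
f 72 74 73
f 73 74 75
f 73 75 71
f 74 68 76
f 74 76 75
f 75 76 77
f 75 77 71
f 76 68 78
f 76 78 77
f 77 78 79
f 77 79 71
f 78 68 80
f 78 80 79
f 79 80 81
f 79 81 71
f 80 68 82
f 80 82 81
f 81 82 83
f 81 83 71
f 82 68 84
f 82 84 83
f 83 84 85
f 83 85 71
f 84 68 69
f 84 69 85
f 85 69 70
f 85 70 71



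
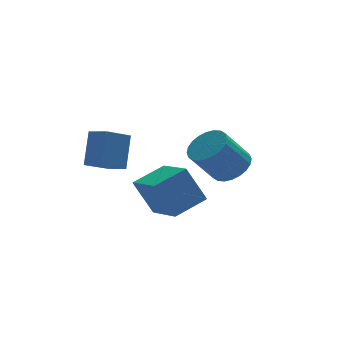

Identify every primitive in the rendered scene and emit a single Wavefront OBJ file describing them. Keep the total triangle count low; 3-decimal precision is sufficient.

v -0.682 0.261 -0.674
v -1.946 -0.243 0.025
v -1.212 1.146 -0.994
v -2.476 0.642 -0.295
v -0.164 1.138 0.895
v -1.428 0.634 1.594
v -0.694 2.023 0.575
v -1.958 1.519 1.274
v -0.375 -5.145 -0.896
v -1.101 -4.631 0.76
v -0.634 -3.151 -1.629
v -1.361 -2.637 0.027
v 1.161 -4.743 -0.347
v 0.434 -4.229 1.309
v 0.901 -2.749 -1.08
v 0.175 -2.235 0.576
v 3.588 -1.37 -0.464
v 4.337 -1.823 0.08
v 3.14 -1.943 1.628
v 2.392 -1.49 1.084
v 4.404 -1.435 0.162
v 3.208 -1.555 1.709
v 4.347 -1.038 0.148
v 3.15 -1.157 1.696
v 4.174 -0.691 0.042
v 2.978 -0.81 1.59
v 3.913 -0.447 -0.142
v 2.716 -0.567 1.406
v 3.601 -0.344 -0.374
v 2.405 -0.464 1.173
v 3.288 -0.397 -0.621
v 2.092 -0.517 0.927
v 3.021 -0.599 -0.843
v 1.824 -0.718 0.705
v 2.84 -0.917 -1.008
v 1.643 -1.037 0.54
v 2.772 -1.305 -1.089
v 1.576 -1.425 0.458
v 2.83 -1.703 -1.076
v 1.633 -1.822 0.472
v 3.002 -2.05 -0.97
v 1.806 -2.169 0.578
v 3.264 -2.293 -0.786
v 2.067 -2.413 0.762
v 3.575 -2.396 -0.553
v 2.379 -2.516 0.994
v 3.888 -2.343 -0.307
v 2.692 -2.463 1.241
v 4.156 -2.142 -0.085
v 2.959 -2.261 1.463
f 2 4 1
f 5 2 1
f 1 4 3
f 3 5 1
f 2 8 4
f 6 2 5
f 6 8 2
f 4 8 3
f 7 5 3
f 3 8 7
f 7 6 5
f 8 6 7
f 10 12 9
f 13 10 9
f 9 12 11
f 11 13 9
f 10 16 12
f 14 10 13
f 14 16 10
f 12 16 11
f 15 13 11
f 11 16 15
f 15 14 13
f 16 14 15
f 18 17 21
f 18 21 19
f 19 21 22
f 19 22 20
f 21 17 23
f 21 23 22
f 22 23 24
f 22 24 20
f 23 17 25
f 23 25 24
f 24 25 26
f 24 26 20
f 25 17 27
f 25 27 26
f 26 27 28
f 26 28 20
f 27 17 29
f 27 29 28
f 28 29 30
f 28 30 20
f 29 17 31
f 29 31 30
f 30 31 32
f 30 32 20
f 31 17 33
f 31 33 32
f 32 33 34
f 32 34 20
f 33 17 35
f 33 35 34
f 34 35 36
f 34 36 20
f 35 17 37
f 35 37 36
f 36 37 38
f 36 38 20
f 37 17 39
f 37 39 38
f 38 39 40
f 38 40 20
f 39 17 41
f 39 41 40
f 40 41 42
f 40 42 20
f 41 17 43
f 41 43 42
f 42 43 44
f 42 44 20
f 43 17 45
f 43 45 44
f 44 45 46
f 44 46 20
f 45 17 47
f 45 47 46
f 46 47 48
f 46 48 20
f 47 17 49
f 47 49 48
f 48 49 50
f 48 50 20
f 49 17 18
f 49 18 50
f 50 18 19
f 50 19 20



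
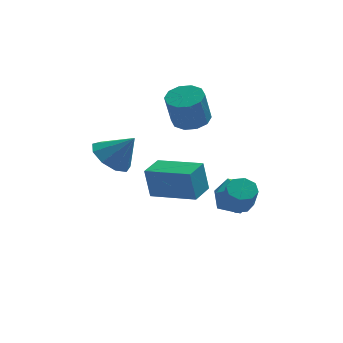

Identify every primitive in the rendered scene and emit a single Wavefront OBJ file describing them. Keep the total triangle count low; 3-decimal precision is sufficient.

v -3.888 1.561 -0.953
v -3.245 2.305 -1.348
v -2.892 1.339 0.253
v -3.725 2.606 -0.896
v -4.281 2.419 -0.471
v -4.654 1.83 -0.271
v -4.668 1.114 -0.39
v -4.317 0.608 -0.773
v -3.766 0.548 -1.24
v -3.272 0.961 -1.572
v -3.066 1.655 -1.615
v -2.46 -1.615 -1.636
v -2.694 -1.556 -0.196
v -1.831 -0.595 -1.576
v -2.064 -0.536 -0.136
v -0.696 -2.724 -1.304
v -0.929 -2.665 0.136
v -0.066 -1.704 -1.244
v -0.3 -1.645 0.196
v -0.364 2.785 0.588
v 0.492 2.632 0.724
v 0.16 2.182 2.308
v -0.696 2.335 2.172
v 0.392 3.151 0.85
v 0.06 2.701 2.435
v 0.003 3.531 0.877
v -0.329 3.081 2.461
v -0.526 3.625 0.793
v -0.858 3.175 2.377
v -0.993 3.399 0.63
v -1.325 2.949 2.215
v -1.22 2.938 0.452
v -1.552 2.488 2.036
v -1.12 2.419 0.325
v -1.452 1.969 1.91
v -0.731 2.039 0.299
v -1.063 1.589 1.883
v -0.202 1.945 0.383
v -0.534 1.495 1.967
v 0.265 2.171 0.545
v -0.067 1.721 2.13
v 0.601 2.268 -3.643
v 1.253 2.259 -4.454
v 1.527 1.081 -2.886
v 2.179 1.072 -3.697
v 2.142 1.901 -3.069
v 1.57 2.634 -3.536
v 1.21 0.706 -3.804
v 0.638 1.439 -4.271
v 1.629 1.293 -4.554
v 2.205 2.032 -4.099
v 0.575 1.308 -3.241
v 1.151 2.047 -2.786
v 1.136 -1.707 -2.106
v 1.716 -1.397 -1.978
v 1.804 -2.024 -0.865
v 1.224 -2.333 -0.994
v 1.312 -1.137 -1.799
v 1.4 -1.764 -0.687
v 0.804 -1.211 -1.801
v 0.892 -1.838 -0.688
v 0.491 -1.575 -1.981
v 0.579 -2.202 -0.869
v 0.556 -2.016 -2.235
v 0.644 -2.643 -1.122
v 0.96 -2.276 -2.413
v 1.048 -2.903 -1.301
v 1.468 -2.202 -2.412
v 1.556 -2.829 -1.299
v 1.781 -1.838 -2.231
v 1.869 -2.465 -1.119
f 2 1 4
f 2 4 3
f 4 1 5
f 4 5 3
f 5 1 6
f 5 6 3
f 6 1 7
f 6 7 3
f 7 1 8
f 7 8 3
f 8 1 9
f 8 9 3
f 9 1 10
f 9 10 3
f 10 1 11
f 10 11 3
f 11 1 2
f 11 2 3
f 13 15 12
f 16 13 12
f 12 15 14
f 14 16 12
f 13 19 15
f 17 13 16
f 17 19 13
f 15 19 14
f 18 16 14
f 14 19 18
f 18 17 16
f 19 17 18
f 21 20 24
f 21 24 22
f 22 24 25
f 22 25 23
f 24 20 26
f 24 26 25
f 25 26 27
f 25 27 23
f 26 20 28
f 26 28 27
f 27 28 29
f 27 29 23
f 28 20 30
f 28 30 29
f 29 30 31
f 29 31 23
f 30 20 32
f 30 32 31
f 31 32 33
f 31 33 23
f 32 20 34
f 32 34 33
f 33 34 35
f 33 35 23
f 34 20 36
f 34 36 35
f 35 36 37
f 35 37 23
f 36 20 38
f 36 38 37
f 37 38 39
f 37 39 23
f 38 20 40
f 38 40 39
f 39 40 41
f 39 41 23
f 40 20 21
f 40 21 41
f 41 21 22
f 41 22 23
f 42 53 47
f 42 47 43
f 42 43 49
f 42 49 52
f 42 52 53
f 43 47 51
f 47 53 46
f 53 52 44
f 52 49 48
f 49 43 50
f 45 51 46
f 45 46 44
f 45 44 48
f 45 48 50
f 45 50 51
f 46 51 47
f 44 46 53
f 48 44 52
f 50 48 49
f 51 50 43
f 55 54 58
f 55 58 56
f 56 58 59
f 56 59 57
f 58 54 60
f 58 60 59
f 59 60 61
f 59 61 57
f 60 54 62
f 60 62 61
f 61 62 63
f 61 63 57
f 62 54 64
f 62 64 63
f 63 64 65
f 63 65 57
f 64 54 66
f 64 66 65
f 65 66 67
f 65 67 57
f 66 54 68
f 66 68 67
f 67 68 69
f 67 69 57
f 68 54 70
f 68 70 69
f 69 70 71
f 69 71 57
f 70 54 55
f 70 55 71
f 71 55 56
f 71 56 57



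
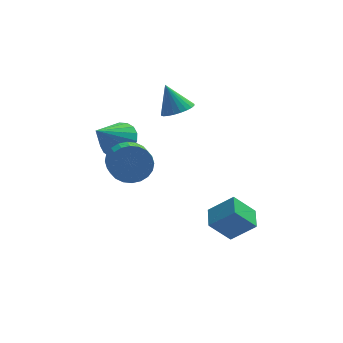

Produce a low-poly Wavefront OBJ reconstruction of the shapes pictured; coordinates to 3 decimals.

v -2.652 -2.137 1.192
v -1.907 -1.793 1.863
v -1.823 -3.018 2.399
v -2.568 -3.363 1.728
v -2.251 -1.721 2.081
v -2.167 -2.946 2.617
v -2.656 -1.713 2.163
v -2.572 -2.938 2.699
v -3.061 -1.769 2.098
v -2.977 -2.994 2.634
v -3.403 -1.881 1.895
v -3.319 -3.107 2.431
v -3.631 -2.033 1.585
v -3.547 -3.258 2.121
v -3.71 -2.2 1.215
v -3.626 -3.425 1.751
v -3.628 -2.358 0.841
v -3.544 -3.583 1.377
v -3.397 -2.482 0.521
v -3.313 -3.707 1.057
v -3.053 -2.554 0.303
v -2.969 -3.779 0.839
v -2.648 -2.562 0.221
v -2.564 -3.787 0.757
v -2.243 -2.506 0.286
v -2.159 -3.731 0.822
v -1.901 -2.393 0.489
v -1.817 -3.619 1.025
v -1.673 -2.242 0.799
v -1.589 -3.467 1.335
v -1.594 -2.075 1.169
v -1.51 -3.3 1.705
v -1.676 -1.917 1.543
v -1.592 -3.142 2.079
v 0.04 2.063 1.746
v 0.864 2.249 1.992
v -0.52 2.597 3.214
v 0.769 2.545 1.848
v 0.563 2.768 1.688
v 0.277 2.884 1.537
v -0.045 2.875 1.418
v -0.354 2.742 1.348
v -0.603 2.505 1.339
v -0.754 2.202 1.392
v -0.784 1.877 1.499
v -0.689 1.58 1.644
v -0.482 1.357 1.804
v -0.197 1.241 1.955
v 0.125 1.251 2.074
v 0.434 1.384 2.143
v 0.683 1.62 2.152
v 0.834 1.924 2.099
v -2.826 2.371 -0.463
v -2.175 1.5 -0.54
v -3.974 1.389 0.923
v -1.968 1.758 -0.186
v -1.931 2.138 0.114
v -2.071 2.564 0.299
v -2.361 2.951 0.334
v -2.742 3.224 0.21
v -3.141 3.327 -0.047
v -3.477 3.242 -0.386
v -3.684 2.983 -0.74
v -3.721 2.603 -1.04
v -3.581 2.178 -1.225
v -3.291 1.79 -1.26
v -2.909 1.517 -1.136
v -2.511 1.414 -0.88
v 2.202 -2.166 -4.796
v 1.125 -2.277 -3.618
v 2.296 -0.936 -4.594
v 1.219 -1.047 -3.416
v 3.401 -2.433 -3.724
v 2.324 -2.544 -2.546
v 3.495 -1.203 -3.522
v 2.418 -1.314 -2.344
f 2 1 5
f 2 5 3
f 3 5 6
f 3 6 4
f 5 1 7
f 5 7 6
f 6 7 8
f 6 8 4
f 7 1 9
f 7 9 8
f 8 9 10
f 8 10 4
f 9 1 11
f 9 11 10
f 10 11 12
f 10 12 4
f 11 1 13
f 11 13 12
f 12 13 14
f 12 14 4
f 13 1 15
f 13 15 14
f 14 15 16
f 14 16 4
f 15 1 17
f 15 17 16
f 16 17 18
f 16 18 4
f 17 1 19
f 17 19 18
f 18 19 20
f 18 20 4
f 19 1 21
f 19 21 20
f 20 21 22
f 20 22 4
f 21 1 23
f 21 23 22
f 22 23 24
f 22 24 4
f 23 1 25
f 23 25 24
f 24 25 26
f 24 26 4
f 25 1 27
f 25 27 26
f 26 27 28
f 26 28 4
f 27 1 29
f 27 29 28
f 28 29 30
f 28 30 4
f 29 1 31
f 29 31 30
f 30 31 32
f 30 32 4
f 31 1 33
f 31 33 32
f 32 33 34
f 32 34 4
f 33 1 2
f 33 2 34
f 34 2 3
f 34 3 4
f 36 35 38
f 36 38 37
f 38 35 39
f 38 39 37
f 39 35 40
f 39 40 37
f 40 35 41
f 40 41 37
f 41 35 42
f 41 42 37
f 42 35 43
f 42 43 37
f 43 35 44
f 43 44 37
f 44 35 45
f 44 45 37
f 45 35 46
f 45 46 37
f 46 35 47
f 46 47 37
f 47 35 48
f 47 48 37
f 48 35 49
f 48 49 37
f 49 35 50
f 49 50 37
f 50 35 51
f 50 51 37
f 51 35 52
f 51 52 37
f 52 35 36
f 52 36 37
f 54 53 56
f 54 56 55
f 56 53 57
f 56 57 55
f 57 53 58
f 57 58 55
f 58 53 59
f 58 59 55
f 59 53 60
f 59 60 55
f 60 53 61
f 60 61 55
f 61 53 62
f 61 62 55
f 62 53 63
f 62 63 55
f 63 53 64
f 63 64 55
f 64 53 65
f 64 65 55
f 65 53 66
f 65 66 55
f 66 53 67
f 66 67 55
f 67 53 68
f 67 68 55
f 68 53 54
f 68 54 55
f 70 72 69
f 73 70 69
f 69 72 71
f 71 73 69
f 70 76 72
f 74 70 73
f 74 76 70
f 72 76 71
f 75 73 71
f 71 76 75
f 75 74 73
f 76 74 75



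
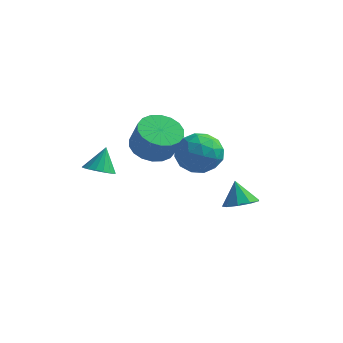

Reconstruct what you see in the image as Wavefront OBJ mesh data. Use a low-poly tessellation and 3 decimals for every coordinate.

v -1.037 0.707 -0.829
v -0.118 0.559 -1.271
v 0.436 0.246 -0.012
v -0.483 0.393 0.429
v -0.11 1.005 -1.163
v 0.445 0.691 0.095
v -0.285 1.392 -0.99
v 0.27 1.078 0.268
v -0.609 1.642 -0.785
v -0.055 1.329 0.474
v -1.018 1.708 -0.588
v -0.463 1.394 0.67
v -1.43 1.575 -0.439
v -0.876 1.262 0.819
v -1.765 1.271 -0.368
v -1.211 0.957 0.89
v -1.956 0.854 -0.388
v -1.402 0.541 0.871
v -1.965 0.409 -0.495
v -1.41 0.095 0.763
v -1.79 0.022 -0.668
v -1.235 -0.292 0.59
v -1.465 -0.229 -0.874
v -0.911 -0.542 0.385
v -1.057 -0.294 -1.07
v -0.502 -0.608 0.188
v -0.644 -0.162 -1.219
v -0.09 -0.475 0.039
v -0.309 0.143 -1.29
v 0.245 -0.171 -0.032
v 0.192 1.431 -1.607
v 0.816 2.127 -0.981
v 1.144 0.013 -0.979
v 1.768 0.709 -0.353
v 0.686 0.541 -0.098
v 0.097 1.417 -0.486
v 1.863 0.723 -1.474
v 1.274 1.599 -1.862
v 1.849 1.689 -0.899
v 1.121 1.577 -0.048
v 0.839 0.563 -1.912
v 0.111 0.451 -1.061
v 0.42 1.904 -1.349
v 1.54 0.236 -0.611
v 0.904 0.137 -0.461
v 1.27 0.547 -0.093
v -0.003 1.486 -1.058
v 0.364 1.896 -0.69
v 0.288 0.963 -0.171
v 1.596 0.244 -1.27
v 1.963 0.654 -0.902
v 0.69 1.593 -1.867
v 1.056 2.003 -1.499
v 1.672 1.177 -1.789
v 1.394 2.056 -0.933
v 1.954 1.222 -0.564
v 2.01 1.23 -1.223
v 1.664 1.745 -1.451
v 0.966 1.989 -0.433
v 1.526 1.156 -0.064
v 0.89 1.057 0.086
v 0.544 1.572 -0.142
v 1.573 1.732 -0.385
v 0.434 0.984 -1.896
v 0.994 0.151 -1.527
v 1.416 0.568 -1.818
v 1.07 1.083 -2.046
v 0.006 0.918 -1.396
v 0.566 0.084 -1.027
v 0.296 0.395 -0.509
v -0.05 0.91 -0.737
v 0.387 0.408 -1.575
v -2.334 -1.785 -1.299
v -1.662 -2.043 -1.178
v -2.286 -1.155 -0.221
v -1.607 -1.746 -1.354
v -1.718 -1.458 -1.517
v -1.971 -1.245 -1.63
v -2.306 -1.155 -1.668
v -2.648 -1.21 -1.621
v -2.918 -1.396 -1.501
v -3.054 -1.672 -1.334
v -3.025 -1.973 -1.159
v -2.837 -2.231 -1.017
v -2.535 -2.387 -0.939
v -2.186 -2.405 -0.944
v -1.871 -2.281 -1.03
v 3.199 0.358 -3.134
v 3.792 -0.042 -2.755
v 2.761 0.722 -2.066
v 3.954 0.477 -2.865
v 3.762 0.94 -3.101
v 3.306 1.131 -3.353
v 2.801 0.96 -3.502
v 2.481 0.508 -3.479
v 2.497 -0.014 -3.294
v 2.842 -0.362 -3.035
v 3.353 -0.373 -2.822
f 2 1 5
f 2 5 3
f 3 5 6
f 3 6 4
f 5 1 7
f 5 7 6
f 6 7 8
f 6 8 4
f 7 1 9
f 7 9 8
f 8 9 10
f 8 10 4
f 9 1 11
f 9 11 10
f 10 11 12
f 10 12 4
f 11 1 13
f 11 13 12
f 12 13 14
f 12 14 4
f 13 1 15
f 13 15 14
f 14 15 16
f 14 16 4
f 15 1 17
f 15 17 16
f 16 17 18
f 16 18 4
f 17 1 19
f 17 19 18
f 18 19 20
f 18 20 4
f 19 1 21
f 19 21 20
f 20 21 22
f 20 22 4
f 21 1 23
f 21 23 22
f 22 23 24
f 22 24 4
f 23 1 25
f 23 25 24
f 24 25 26
f 24 26 4
f 25 1 27
f 25 27 26
f 26 27 28
f 26 28 4
f 27 1 29
f 27 29 28
f 28 29 30
f 28 30 4
f 29 1 2
f 29 2 30
f 30 2 3
f 30 3 4
f 31 68 47
f 68 42 71
f 47 71 36
f 68 71 47
f 31 47 43
f 47 36 48
f 43 48 32
f 47 48 43
f 31 43 52
f 43 32 53
f 52 53 38
f 43 53 52
f 31 52 64
f 52 38 67
f 64 67 41
f 52 67 64
f 31 64 68
f 64 41 72
f 68 72 42
f 64 72 68
f 32 48 59
f 48 36 62
f 59 62 40
f 48 62 59
f 36 71 49
f 71 42 70
f 49 70 35
f 71 70 49
f 42 72 69
f 72 41 65
f 69 65 33
f 72 65 69
f 41 67 66
f 67 38 54
f 66 54 37
f 67 54 66
f 38 53 58
f 53 32 55
f 58 55 39
f 53 55 58
f 34 60 46
f 60 40 61
f 46 61 35
f 60 61 46
f 34 46 44
f 46 35 45
f 44 45 33
f 46 45 44
f 34 44 51
f 44 33 50
f 51 50 37
f 44 50 51
f 34 51 56
f 51 37 57
f 56 57 39
f 51 57 56
f 34 56 60
f 56 39 63
f 60 63 40
f 56 63 60
f 35 61 49
f 61 40 62
f 49 62 36
f 61 62 49
f 33 45 69
f 45 35 70
f 69 70 42
f 45 70 69
f 37 50 66
f 50 33 65
f 66 65 41
f 50 65 66
f 39 57 58
f 57 37 54
f 58 54 38
f 57 54 58
f 40 63 59
f 63 39 55
f 59 55 32
f 63 55 59
f 74 73 76
f 74 76 75
f 76 73 77
f 76 77 75
f 77 73 78
f 77 78 75
f 78 73 79
f 78 79 75
f 79 73 80
f 79 80 75
f 80 73 81
f 80 81 75
f 81 73 82
f 81 82 75
f 82 73 83
f 82 83 75
f 83 73 84
f 83 84 75
f 84 73 85
f 84 85 75
f 85 73 86
f 85 86 75
f 86 73 87
f 86 87 75
f 87 73 74
f 87 74 75
f 89 88 91
f 89 91 90
f 91 88 92
f 91 92 90
f 92 88 93
f 92 93 90
f 93 88 94
f 93 94 90
f 94 88 95
f 94 95 90
f 95 88 96
f 95 96 90
f 96 88 97
f 96 97 90
f 97 88 98
f 97 98 90
f 98 88 89
f 98 89 90



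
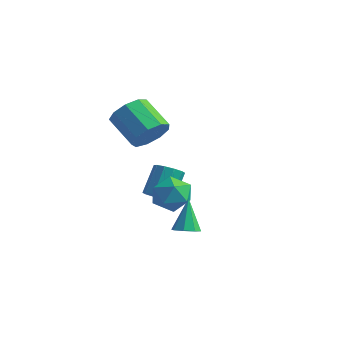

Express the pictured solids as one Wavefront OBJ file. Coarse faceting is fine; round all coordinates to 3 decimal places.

v 1.003 1.789 -2.364
v 1.509 0.957 -1.914
v -0.509 1.203 -1.746
v -0.003 0.371 -1.296
v 0.15 1.361 -0.914
v 1.084 1.724 -1.296
v -0.084 0.436 -2.364
v 0.85 0.799 -2.746
v 0.837 0.121 -1.915
v 0.982 0.693 -1.019
v 0.018 1.467 -2.641
v 0.163 2.039 -1.745
v -0.03 0.282 2.092
v 0.46 0.965 2.687
v -1.081 1.201 3.683
v -1.57 0.518 3.088
v 0.158 1.293 2.142
v -1.383 1.53 3.138
v -0.232 1.148 1.573
v -1.773 1.385 2.57
v -0.528 0.598 1.247
v -2.068 0.834 2.244
v -0.59 -0.1 1.316
v -2.13 0.136 2.313
v -0.39 -0.62 1.749
v -1.931 -0.384 2.745
v -0.022 -0.717 2.341
v -1.562 -0.481 3.338
v 0.343 -0.347 2.817
v -1.198 -0.111 3.814
v 0.533 0.317 2.954
v -1.007 0.553 3.95
v -1.199 2.112 -3.071
v -0.445 2.136 -2.977
v -0.648 3.192 -1.634
v -1.401 3.168 -1.729
v -0.566 2.484 -3.268
v -0.768 3.54 -1.925
v -0.928 2.69 -3.485
v -1.131 3.745 -2.142
v -1.394 2.675 -3.543
v -1.597 3.731 -2.2
v -1.785 2.445 -3.422
v -1.988 3.501 -2.079
v -1.952 2.088 -3.166
v -2.155 3.144 -1.823
v -1.832 1.74 -2.875
v -2.034 2.796 -1.532
v -1.469 1.535 -2.658
v -1.672 2.59 -1.315
v -1.003 1.549 -2.6
v -1.206 2.605 -1.257
v -0.612 1.779 -2.721
v -0.815 2.835 -1.378
v 3.517 -1.531 -1.891
v 4.082 -1.21 -1.873
v 3.083 -0.849 -0.349
v 3.721 -0.947 -2.091
v 3.24 -1.026 -2.192
v 2.922 -1.4 -2.116
v 2.952 -1.851 -1.908
v 3.313 -2.114 -1.69
v 3.794 -2.035 -1.589
v 4.113 -1.661 -1.665
f 1 12 6
f 1 6 2
f 1 2 8
f 1 8 11
f 1 11 12
f 2 6 10
f 6 12 5
f 12 11 3
f 11 8 7
f 8 2 9
f 4 10 5
f 4 5 3
f 4 3 7
f 4 7 9
f 4 9 10
f 5 10 6
f 3 5 12
f 7 3 11
f 9 7 8
f 10 9 2
f 14 13 17
f 14 17 15
f 15 17 18
f 15 18 16
f 17 13 19
f 17 19 18
f 18 19 20
f 18 20 16
f 19 13 21
f 19 21 20
f 20 21 22
f 20 22 16
f 21 13 23
f 21 23 22
f 22 23 24
f 22 24 16
f 23 13 25
f 23 25 24
f 24 25 26
f 24 26 16
f 25 13 27
f 25 27 26
f 26 27 28
f 26 28 16
f 27 13 29
f 27 29 28
f 28 29 30
f 28 30 16
f 29 13 31
f 29 31 30
f 30 31 32
f 30 32 16
f 31 13 14
f 31 14 32
f 32 14 15
f 32 15 16
f 34 33 37
f 34 37 35
f 35 37 38
f 35 38 36
f 37 33 39
f 37 39 38
f 38 39 40
f 38 40 36
f 39 33 41
f 39 41 40
f 40 41 42
f 40 42 36
f 41 33 43
f 41 43 42
f 42 43 44
f 42 44 36
f 43 33 45
f 43 45 44
f 44 45 46
f 44 46 36
f 45 33 47
f 45 47 46
f 46 47 48
f 46 48 36
f 47 33 49
f 47 49 48
f 48 49 50
f 48 50 36
f 49 33 51
f 49 51 50
f 50 51 52
f 50 52 36
f 51 33 53
f 51 53 52
f 52 53 54
f 52 54 36
f 53 33 34
f 53 34 54
f 54 34 35
f 54 35 36
f 56 55 58
f 56 58 57
f 58 55 59
f 58 59 57
f 59 55 60
f 59 60 57
f 60 55 61
f 60 61 57
f 61 55 62
f 61 62 57
f 62 55 63
f 62 63 57
f 63 55 64
f 63 64 57
f 64 55 56
f 64 56 57



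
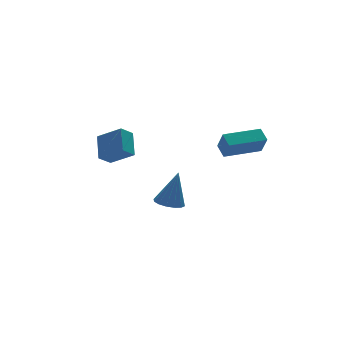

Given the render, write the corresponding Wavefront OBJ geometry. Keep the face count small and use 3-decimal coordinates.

v -3.575 -2.338 2.783
v -2.703 -3.261 3.562
v -3.188 -1.214 3.681
v -2.316 -2.137 4.46
v -2.884 -2.143 2.24
v -2.012 -3.066 3.019
v -2.497 -1.019 3.138
v -1.625 -1.942 3.917
v 2.584 -3.918 3.124
v 2.587 -3.182 3.55
v 2.583 -3.312 2.077
v 2.586 -2.576 2.502
v 4.634 -3.924 3.118
v 4.637 -3.188 3.543
v 4.633 -3.318 2.07
v 4.636 -2.582 2.496
v 0.556 -1.316 -1.692
v 1.265 -0.987 -1.903
v 1.104 -1.224 0.292
v 1.007 -0.661 -1.847
v 0.628 -0.511 -1.749
v 0.23 -0.576 -1.635
v -0.081 -0.84 -1.537
v -0.222 -1.231 -1.481
v -0.154 -1.644 -1.48
v 0.104 -1.97 -1.537
v 0.483 -2.12 -1.635
v 0.882 -2.055 -1.748
v 1.193 -1.791 -1.846
v 1.333 -1.4 -1.903
f 2 4 1
f 5 2 1
f 1 4 3
f 3 5 1
f 2 8 4
f 6 2 5
f 6 8 2
f 4 8 3
f 7 5 3
f 3 8 7
f 7 6 5
f 8 6 7
f 10 12 9
f 13 10 9
f 9 12 11
f 11 13 9
f 10 16 12
f 14 10 13
f 14 16 10
f 12 16 11
f 15 13 11
f 11 16 15
f 15 14 13
f 16 14 15
f 18 17 20
f 18 20 19
f 20 17 21
f 20 21 19
f 21 17 22
f 21 22 19
f 22 17 23
f 22 23 19
f 23 17 24
f 23 24 19
f 24 17 25
f 24 25 19
f 25 17 26
f 25 26 19
f 26 17 27
f 26 27 19
f 27 17 28
f 27 28 19
f 28 17 29
f 28 29 19
f 29 17 30
f 29 30 19
f 30 17 18
f 30 18 19



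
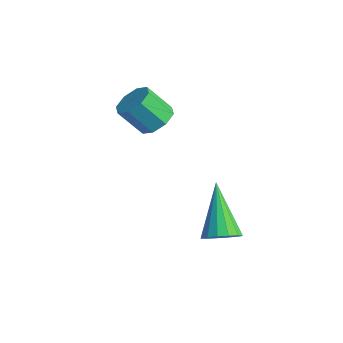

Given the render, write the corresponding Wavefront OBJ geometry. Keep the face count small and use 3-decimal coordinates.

v -1.663 0.733 0.419
v -1.155 0.246 0.324
v -1.61 -0.42 1.305
v -2.117 0.067 1.401
v -1.002 0.641 0.663
v -1.456 -0.024 1.645
v -1.236 1.091 0.859
v -1.69 0.425 1.841
v -1.72 1.331 0.798
v -2.174 0.665 1.78
v -2.17 1.22 0.515
v -2.625 0.554 1.496
v -2.324 0.824 0.175
v -2.778 0.159 1.157
v -2.09 0.375 -0.021
v -2.544 -0.291 0.961
v -1.606 0.135 0.04
v -2.06 -0.531 1.022
v 2.056 0.763 -2.973
v 2.595 1.011 -2.64
v 0.784 1.397 -1.387
v 2.48 1.277 -2.839
v 2.252 1.406 -3.073
v 1.971 1.363 -3.281
v 1.713 1.159 -3.407
v 1.547 0.848 -3.416
v 1.518 0.515 -3.306
v 1.632 0.248 -3.107
v 1.861 0.119 -2.873
v 2.142 0.163 -2.665
v 2.399 0.367 -2.539
v 2.565 0.677 -2.53
f 2 1 5
f 2 5 3
f 3 5 6
f 3 6 4
f 5 1 7
f 5 7 6
f 6 7 8
f 6 8 4
f 7 1 9
f 7 9 8
f 8 9 10
f 8 10 4
f 9 1 11
f 9 11 10
f 10 11 12
f 10 12 4
f 11 1 13
f 11 13 12
f 12 13 14
f 12 14 4
f 13 1 15
f 13 15 14
f 14 15 16
f 14 16 4
f 15 1 17
f 15 17 16
f 16 17 18
f 16 18 4
f 17 1 2
f 17 2 18
f 18 2 3
f 18 3 4
f 20 19 22
f 20 22 21
f 22 19 23
f 22 23 21
f 23 19 24
f 23 24 21
f 24 19 25
f 24 25 21
f 25 19 26
f 25 26 21
f 26 19 27
f 26 27 21
f 27 19 28
f 27 28 21
f 28 19 29
f 28 29 21
f 29 19 30
f 29 30 21
f 30 19 31
f 30 31 21
f 31 19 32
f 31 32 21
f 32 19 20
f 32 20 21

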